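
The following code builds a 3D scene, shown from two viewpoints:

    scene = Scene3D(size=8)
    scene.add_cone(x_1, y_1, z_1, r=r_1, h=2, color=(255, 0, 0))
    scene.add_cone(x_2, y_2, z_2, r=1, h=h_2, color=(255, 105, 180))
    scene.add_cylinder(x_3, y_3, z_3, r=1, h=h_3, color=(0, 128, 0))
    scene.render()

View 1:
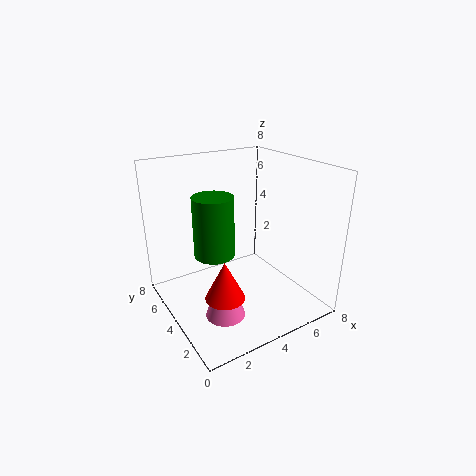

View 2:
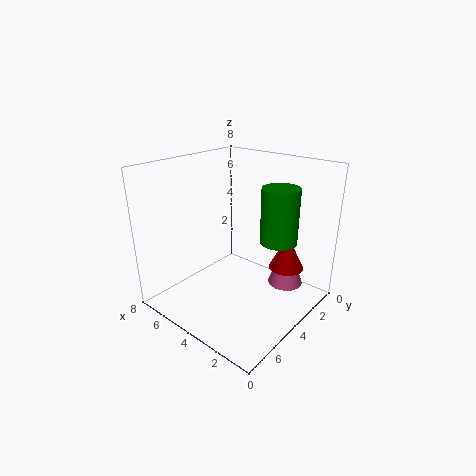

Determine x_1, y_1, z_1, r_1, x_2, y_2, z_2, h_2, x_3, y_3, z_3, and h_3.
x_1 = 2, y_1 = 2, z_1 = 2, r_1 = 1, x_2 = 2, y_2 = 2, z_2 = 1, h_2 = 3, x_3 = 2, y_3 = 3, z_3 = 4, h_3 = 3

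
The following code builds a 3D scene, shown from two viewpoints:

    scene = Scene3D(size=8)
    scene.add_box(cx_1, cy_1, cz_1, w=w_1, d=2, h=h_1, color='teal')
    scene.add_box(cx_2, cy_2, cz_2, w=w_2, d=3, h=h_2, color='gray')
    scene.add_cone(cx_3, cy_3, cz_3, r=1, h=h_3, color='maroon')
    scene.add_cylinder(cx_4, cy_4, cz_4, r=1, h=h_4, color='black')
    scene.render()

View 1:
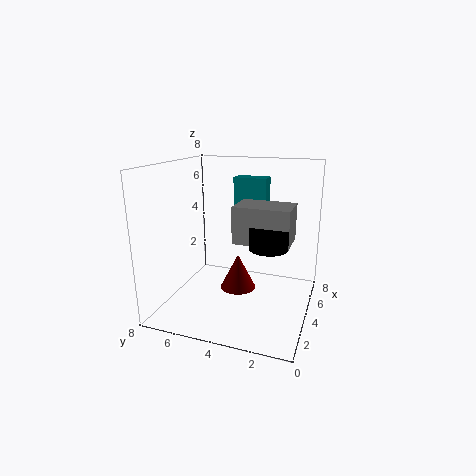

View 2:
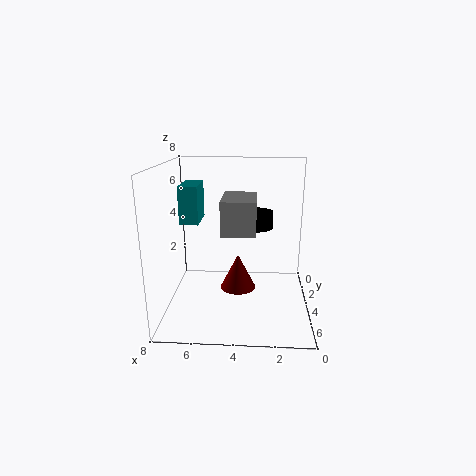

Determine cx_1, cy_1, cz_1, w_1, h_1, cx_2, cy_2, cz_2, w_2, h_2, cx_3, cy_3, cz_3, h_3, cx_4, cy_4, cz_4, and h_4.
cx_1 = 6, cy_1 = 3, cz_1 = 5, w_1 = 1, h_1 = 2, cx_2 = 3, cy_2 = 1, cz_2 = 4, w_2 = 2, h_2 = 2, cx_3 = 4, cy_3 = 4, cz_3 = 1, h_3 = 2, cx_4 = 3, cy_4 = 2, cz_4 = 4, h_4 = 1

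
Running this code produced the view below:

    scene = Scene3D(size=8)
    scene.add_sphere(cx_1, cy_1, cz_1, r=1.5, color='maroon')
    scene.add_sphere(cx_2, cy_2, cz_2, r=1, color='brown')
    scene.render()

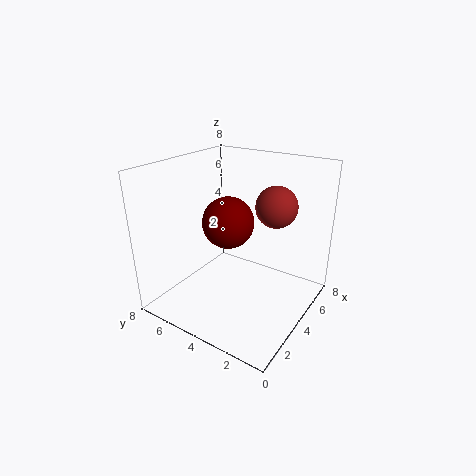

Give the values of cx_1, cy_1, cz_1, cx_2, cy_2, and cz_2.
cx_1 = 4.5
cy_1 = 5
cz_1 = 4.5
cx_2 = 3.5
cy_2 = 1.5
cz_2 = 6.5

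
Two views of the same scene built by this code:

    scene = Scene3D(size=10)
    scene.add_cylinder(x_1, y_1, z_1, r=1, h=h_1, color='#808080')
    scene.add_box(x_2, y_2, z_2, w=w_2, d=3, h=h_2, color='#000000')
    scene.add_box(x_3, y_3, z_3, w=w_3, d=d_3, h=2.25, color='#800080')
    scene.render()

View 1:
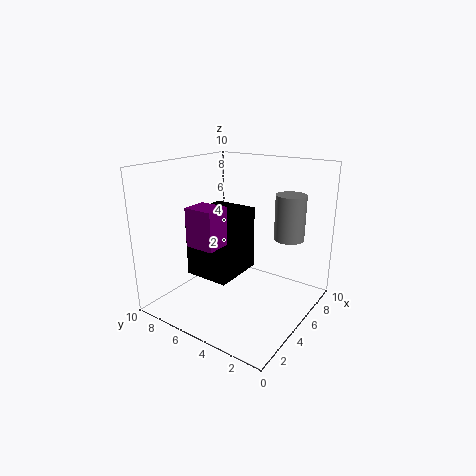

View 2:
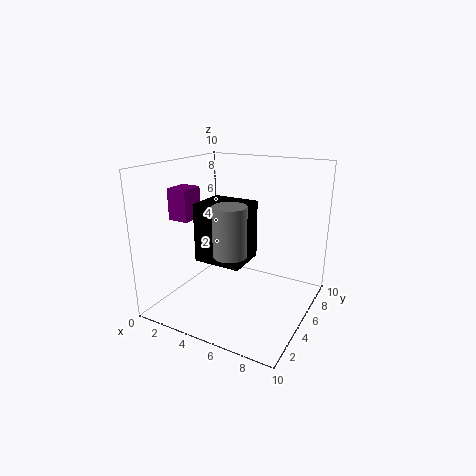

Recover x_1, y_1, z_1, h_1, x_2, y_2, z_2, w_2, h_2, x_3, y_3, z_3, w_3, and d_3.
x_1 = 6.25
y_1 = 1.75
z_1 = 5.25
h_1 = 3
x_2 = 2
y_2 = 4
z_2 = 3
w_2 = 3.5
h_2 = 4.25
x_3 = 0.25
y_3 = 3.5
z_3 = 6
w_3 = 1.5
d_3 = 1.75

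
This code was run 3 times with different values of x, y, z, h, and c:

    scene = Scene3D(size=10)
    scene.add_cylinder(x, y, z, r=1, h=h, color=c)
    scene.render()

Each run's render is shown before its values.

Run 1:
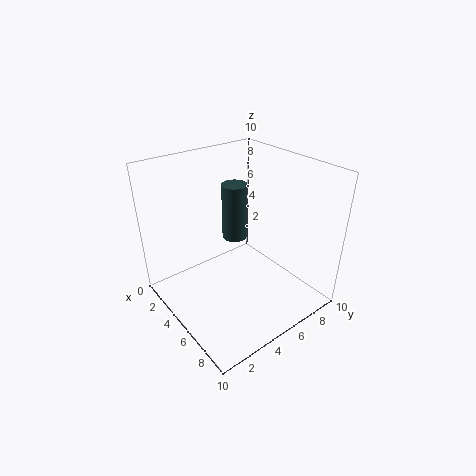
x = 2, y = 7, z = 3, h = 4.5, c = 'darkslategray'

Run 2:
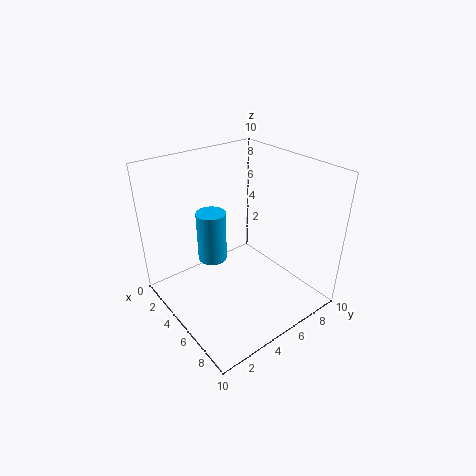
x = 4, y = 3.5, z = 3.5, h = 3.5, c = 'deepskyblue'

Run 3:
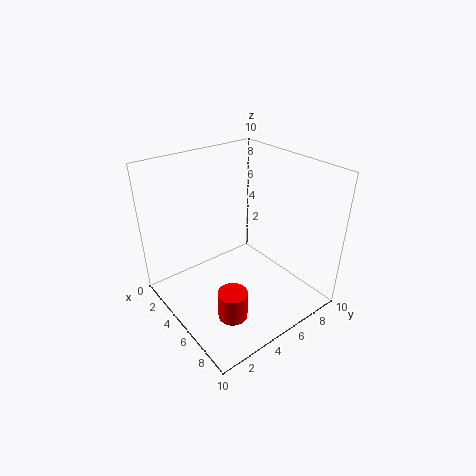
x = 7, y = 3, z = 0.5, h = 2, c = 'red'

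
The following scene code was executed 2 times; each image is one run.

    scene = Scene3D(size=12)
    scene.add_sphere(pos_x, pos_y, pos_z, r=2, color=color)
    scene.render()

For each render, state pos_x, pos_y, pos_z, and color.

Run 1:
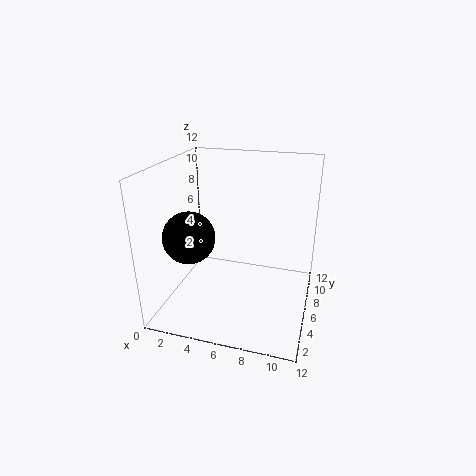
pos_x = 3, pos_y = 3, pos_z = 7, color = 'black'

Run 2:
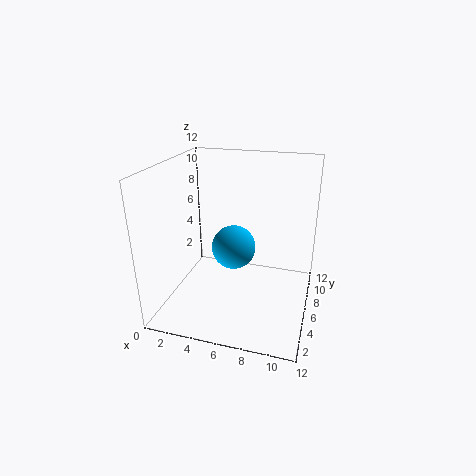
pos_x = 5, pos_y = 8, pos_z = 4, color = 'deepskyblue'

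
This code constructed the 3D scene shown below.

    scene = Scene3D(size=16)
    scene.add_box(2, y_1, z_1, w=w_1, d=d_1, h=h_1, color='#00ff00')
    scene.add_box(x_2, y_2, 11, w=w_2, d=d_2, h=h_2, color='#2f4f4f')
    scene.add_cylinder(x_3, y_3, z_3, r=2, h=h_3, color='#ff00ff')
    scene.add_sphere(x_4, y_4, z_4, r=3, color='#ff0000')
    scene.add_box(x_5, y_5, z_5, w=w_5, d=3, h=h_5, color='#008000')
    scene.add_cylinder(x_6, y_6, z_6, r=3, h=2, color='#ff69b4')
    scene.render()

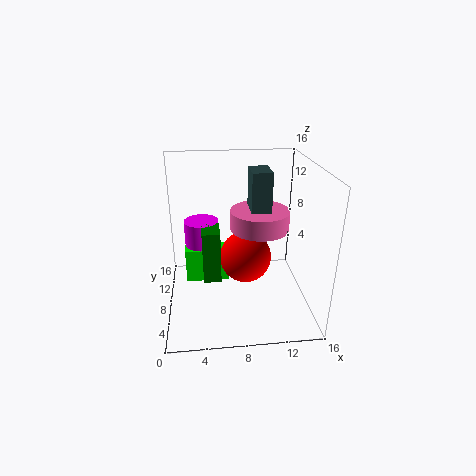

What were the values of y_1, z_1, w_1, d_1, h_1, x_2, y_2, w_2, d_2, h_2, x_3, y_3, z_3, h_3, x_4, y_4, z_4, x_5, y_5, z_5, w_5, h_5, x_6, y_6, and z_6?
y_1 = 9; z_1 = 2; w_1 = 5; d_1 = 2; h_1 = 4; x_2 = 9; y_2 = 5; w_2 = 2; d_2 = 3; h_2 = 5; x_3 = 4; y_3 = 11; z_3 = 3; h_3 = 6; x_4 = 9; y_4 = 9; z_4 = 5; x_5 = 4; y_5 = 7; z_5 = 3; w_5 = 2; h_5 = 6; x_6 = 10; y_6 = 6; z_6 = 10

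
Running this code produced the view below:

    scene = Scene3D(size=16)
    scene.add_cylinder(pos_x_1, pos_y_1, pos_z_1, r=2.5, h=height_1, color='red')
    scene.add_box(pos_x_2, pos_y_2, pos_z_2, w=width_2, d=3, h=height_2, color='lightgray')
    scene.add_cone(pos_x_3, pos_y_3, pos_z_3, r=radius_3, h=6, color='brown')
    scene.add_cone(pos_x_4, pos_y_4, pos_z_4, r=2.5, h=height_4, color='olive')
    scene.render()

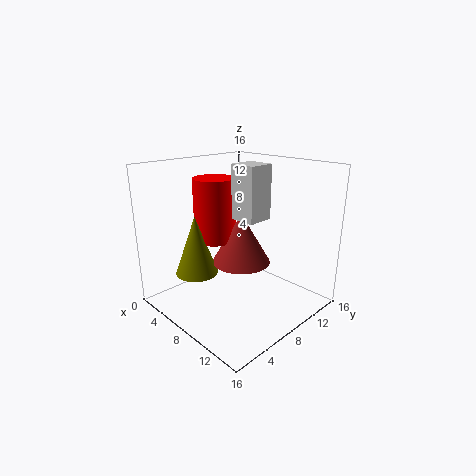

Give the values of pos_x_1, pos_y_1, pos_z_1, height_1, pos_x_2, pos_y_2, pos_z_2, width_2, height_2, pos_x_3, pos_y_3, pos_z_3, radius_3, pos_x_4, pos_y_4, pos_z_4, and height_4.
pos_x_1 = 3.5
pos_y_1 = 8.5
pos_z_1 = 6.5
height_1 = 7.5
pos_x_2 = 7
pos_y_2 = 8
pos_z_2 = 10
width_2 = 3
height_2 = 6
pos_x_3 = 6.5
pos_y_3 = 10
pos_z_3 = 4
radius_3 = 3.5
pos_x_4 = 3.5
pos_y_4 = 5.5
pos_z_4 = 3
height_4 = 7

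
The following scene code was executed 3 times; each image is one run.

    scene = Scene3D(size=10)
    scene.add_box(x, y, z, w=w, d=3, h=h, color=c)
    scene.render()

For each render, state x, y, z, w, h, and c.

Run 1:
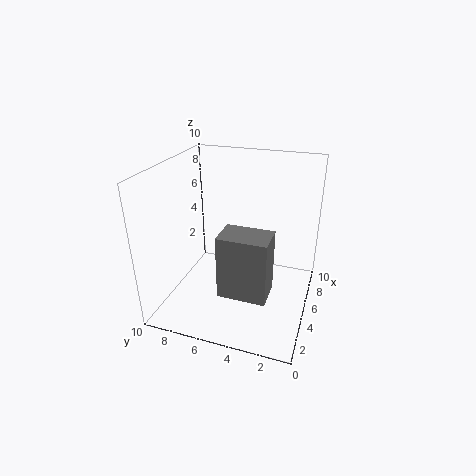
x = 1
y = 2
z = 3
w = 2
h = 4
c = 'gray'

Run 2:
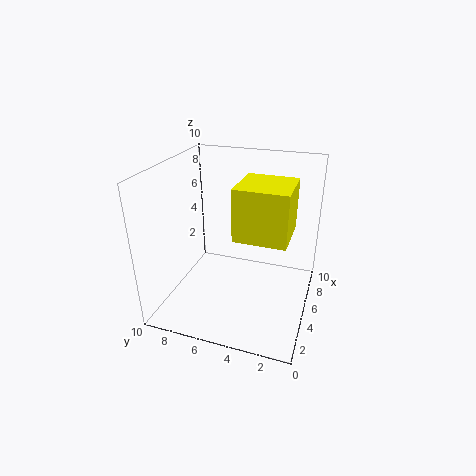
x = 1
y = 1
z = 7
w = 3
h = 3
c = 'yellow'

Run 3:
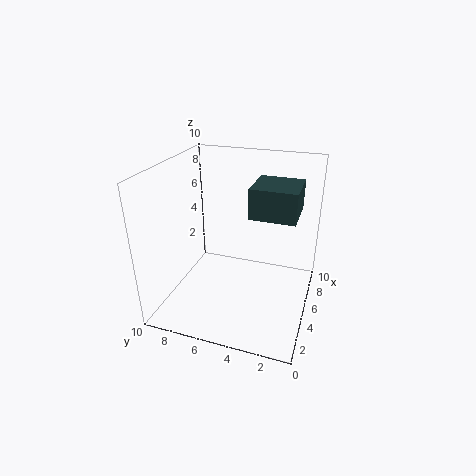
x = 4
y = 1
z = 7
w = 3
h = 2
c = 'darkslategray'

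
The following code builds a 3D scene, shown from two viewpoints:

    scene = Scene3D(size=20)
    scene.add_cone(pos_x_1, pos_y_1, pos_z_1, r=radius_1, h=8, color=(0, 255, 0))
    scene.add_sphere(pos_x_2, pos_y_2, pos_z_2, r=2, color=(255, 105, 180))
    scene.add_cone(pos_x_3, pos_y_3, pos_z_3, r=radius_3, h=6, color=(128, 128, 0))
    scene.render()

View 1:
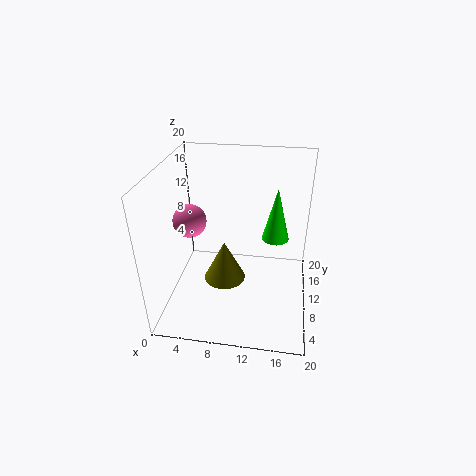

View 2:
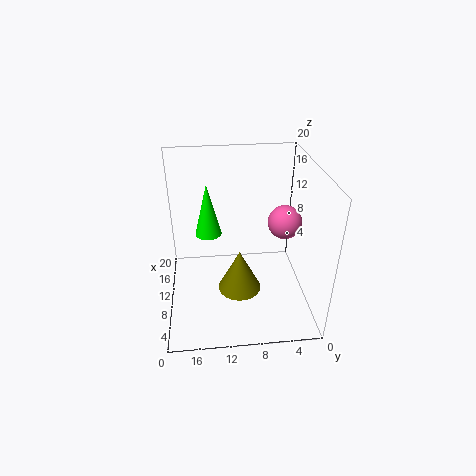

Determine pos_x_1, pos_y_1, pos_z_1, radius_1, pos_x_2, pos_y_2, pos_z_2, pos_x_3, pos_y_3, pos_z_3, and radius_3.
pos_x_1 = 15
pos_y_1 = 14
pos_z_1 = 8
radius_1 = 2
pos_x_2 = 5
pos_y_2 = 5
pos_z_2 = 15
pos_x_3 = 8
pos_y_3 = 10
pos_z_3 = 3
radius_3 = 3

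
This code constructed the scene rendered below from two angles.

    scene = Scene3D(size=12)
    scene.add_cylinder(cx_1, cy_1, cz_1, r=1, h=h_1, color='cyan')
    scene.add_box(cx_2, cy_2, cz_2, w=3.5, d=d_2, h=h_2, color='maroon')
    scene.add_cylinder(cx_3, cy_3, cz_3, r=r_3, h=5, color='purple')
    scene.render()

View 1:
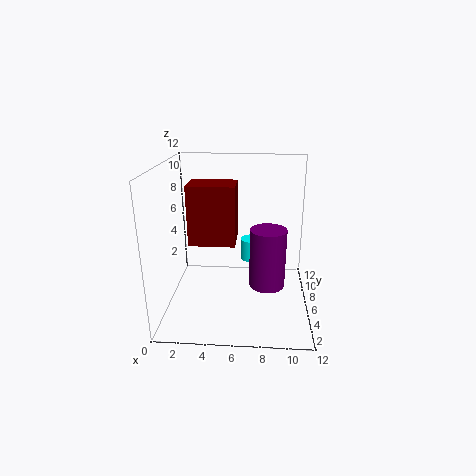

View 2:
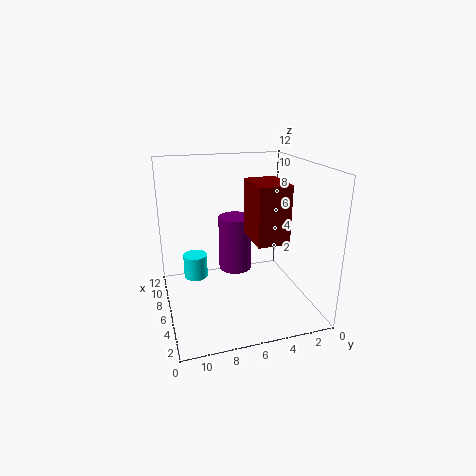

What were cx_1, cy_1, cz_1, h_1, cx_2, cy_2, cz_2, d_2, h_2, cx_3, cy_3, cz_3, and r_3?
cx_1 = 7, cy_1 = 9.5, cz_1 = 2.5, h_1 = 2, cx_2 = 2.5, cy_2 = 3, cz_2 = 6.5, d_2 = 2.5, h_2 = 4.5, cx_3 = 8.5, cy_3 = 5.5, cz_3 = 2, r_3 = 1.5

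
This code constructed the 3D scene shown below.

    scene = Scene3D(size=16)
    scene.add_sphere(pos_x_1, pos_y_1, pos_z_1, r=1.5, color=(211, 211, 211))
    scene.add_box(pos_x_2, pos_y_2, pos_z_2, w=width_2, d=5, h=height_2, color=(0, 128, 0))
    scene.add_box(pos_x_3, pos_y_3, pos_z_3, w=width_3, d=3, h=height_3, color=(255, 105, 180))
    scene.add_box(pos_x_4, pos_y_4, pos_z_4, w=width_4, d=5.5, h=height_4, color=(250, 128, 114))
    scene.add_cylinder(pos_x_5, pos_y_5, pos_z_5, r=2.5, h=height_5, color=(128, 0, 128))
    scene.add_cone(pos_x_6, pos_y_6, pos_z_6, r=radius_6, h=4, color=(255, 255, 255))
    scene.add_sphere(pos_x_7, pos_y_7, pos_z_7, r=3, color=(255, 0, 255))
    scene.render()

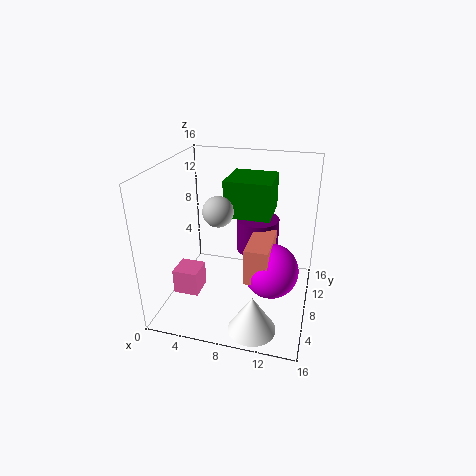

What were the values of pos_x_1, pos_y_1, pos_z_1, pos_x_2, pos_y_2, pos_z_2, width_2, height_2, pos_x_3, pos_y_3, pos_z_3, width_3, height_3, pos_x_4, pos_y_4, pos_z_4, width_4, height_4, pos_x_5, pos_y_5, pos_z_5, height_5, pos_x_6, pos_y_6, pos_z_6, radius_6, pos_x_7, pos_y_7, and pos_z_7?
pos_x_1 = 7
pos_y_1 = 4.5
pos_z_1 = 12.5
pos_x_2 = 6.5
pos_y_2 = 7.5
pos_z_2 = 10.5
width_2 = 5
height_2 = 4
pos_x_3 = 0.5
pos_y_3 = 6
pos_z_3 = 0.5
width_3 = 3
height_3 = 3
pos_x_4 = 9.5
pos_y_4 = 4.5
pos_z_4 = 4.5
width_4 = 2.5
height_4 = 4
pos_x_5 = 9.5
pos_y_5 = 11.5
pos_z_5 = 5
height_5 = 4
pos_x_6 = 11
pos_y_6 = 2.5
pos_z_6 = 0.5
radius_6 = 2.5
pos_x_7 = 12
pos_y_7 = 7
pos_z_7 = 5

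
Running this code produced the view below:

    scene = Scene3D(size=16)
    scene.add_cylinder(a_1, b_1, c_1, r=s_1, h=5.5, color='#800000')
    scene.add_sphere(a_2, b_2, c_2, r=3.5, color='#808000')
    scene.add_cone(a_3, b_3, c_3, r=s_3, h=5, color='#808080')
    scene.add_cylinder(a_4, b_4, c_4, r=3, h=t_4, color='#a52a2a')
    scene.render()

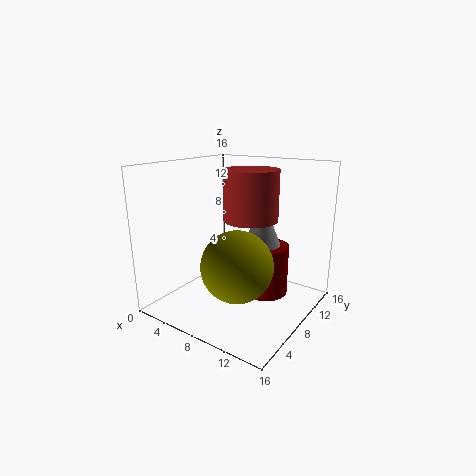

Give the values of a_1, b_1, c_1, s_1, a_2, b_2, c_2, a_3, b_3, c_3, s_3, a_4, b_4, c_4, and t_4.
a_1 = 11
b_1 = 9
c_1 = 2
s_1 = 2.5
a_2 = 11
b_2 = 3.5
c_2 = 7
a_3 = 10.5
b_3 = 9
c_3 = 7.5
s_3 = 2
a_4 = 9
b_4 = 9
c_4 = 10
t_4 = 5.5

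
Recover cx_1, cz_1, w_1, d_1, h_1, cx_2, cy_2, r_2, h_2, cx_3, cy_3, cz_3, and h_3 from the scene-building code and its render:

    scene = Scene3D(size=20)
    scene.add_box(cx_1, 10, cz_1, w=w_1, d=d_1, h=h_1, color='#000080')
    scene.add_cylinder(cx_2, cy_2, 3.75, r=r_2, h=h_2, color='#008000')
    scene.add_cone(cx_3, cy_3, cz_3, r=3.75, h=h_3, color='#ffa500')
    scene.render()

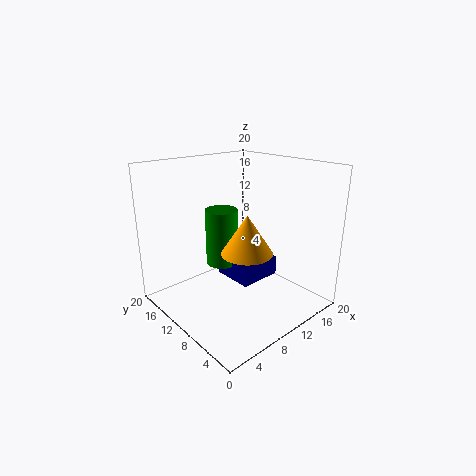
cx_1 = 11.5, cz_1 = 1.5, w_1 = 6.75, d_1 = 6.5, h_1 = 3, cx_2 = 11.5, cy_2 = 15.5, r_2 = 2.5, h_2 = 8.75, cx_3 = 11.5, cy_3 = 9.75, cz_3 = 7.25, h_3 = 5.75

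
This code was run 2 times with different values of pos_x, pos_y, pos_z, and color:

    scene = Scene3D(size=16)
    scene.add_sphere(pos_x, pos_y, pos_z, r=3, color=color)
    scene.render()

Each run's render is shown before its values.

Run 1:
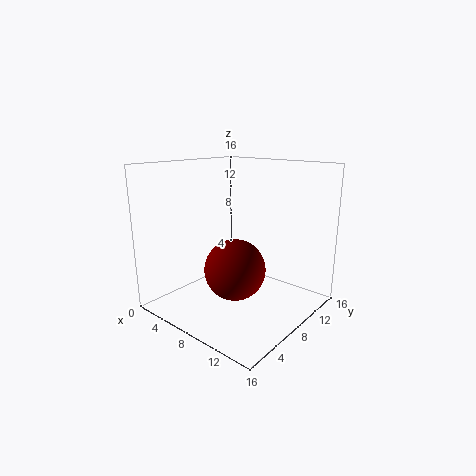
pos_x = 10.75; pos_y = 4.25; pos_z = 6.25; color = 'maroon'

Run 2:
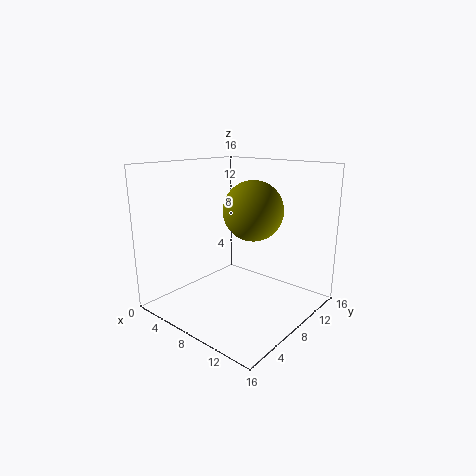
pos_x = 11; pos_y = 6.75; pos_z = 11.75; color = 'olive'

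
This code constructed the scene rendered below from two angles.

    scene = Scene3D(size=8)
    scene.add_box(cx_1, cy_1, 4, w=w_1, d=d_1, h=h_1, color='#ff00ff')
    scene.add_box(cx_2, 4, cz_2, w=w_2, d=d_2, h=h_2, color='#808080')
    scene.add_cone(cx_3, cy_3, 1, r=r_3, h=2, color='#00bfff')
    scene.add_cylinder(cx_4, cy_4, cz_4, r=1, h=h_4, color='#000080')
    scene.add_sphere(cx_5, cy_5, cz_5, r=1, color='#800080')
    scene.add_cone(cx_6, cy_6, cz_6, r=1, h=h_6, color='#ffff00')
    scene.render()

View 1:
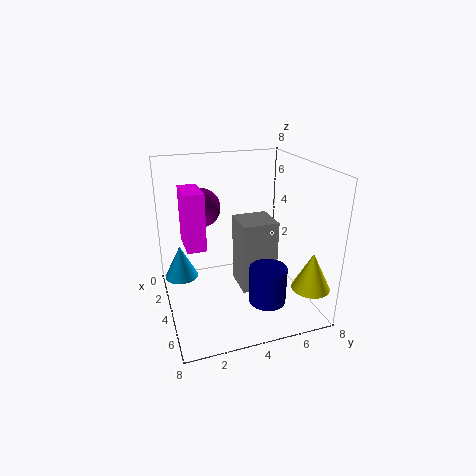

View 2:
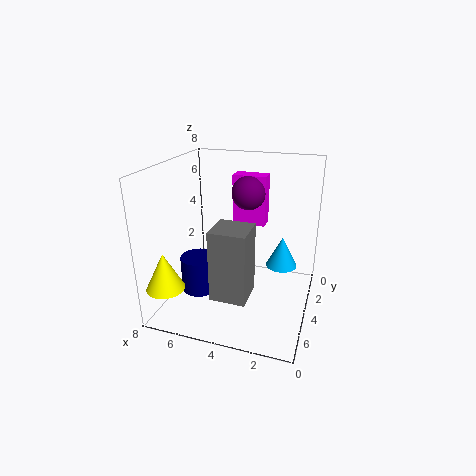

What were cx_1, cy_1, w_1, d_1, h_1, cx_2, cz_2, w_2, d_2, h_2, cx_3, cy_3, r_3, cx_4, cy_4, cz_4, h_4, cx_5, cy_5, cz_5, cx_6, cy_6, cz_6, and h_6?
cx_1 = 3, cy_1 = 1, w_1 = 2, d_1 = 1, h_1 = 3, cx_2 = 3, cz_2 = 1, w_2 = 2, d_2 = 2, h_2 = 4, cx_3 = 2, cy_3 = 1, r_3 = 1, cx_4 = 6, cy_4 = 5, cz_4 = 1, h_4 = 2, cx_5 = 4, cy_5 = 2, cz_5 = 6, cx_6 = 7, cy_6 = 7, cz_6 = 2, h_6 = 2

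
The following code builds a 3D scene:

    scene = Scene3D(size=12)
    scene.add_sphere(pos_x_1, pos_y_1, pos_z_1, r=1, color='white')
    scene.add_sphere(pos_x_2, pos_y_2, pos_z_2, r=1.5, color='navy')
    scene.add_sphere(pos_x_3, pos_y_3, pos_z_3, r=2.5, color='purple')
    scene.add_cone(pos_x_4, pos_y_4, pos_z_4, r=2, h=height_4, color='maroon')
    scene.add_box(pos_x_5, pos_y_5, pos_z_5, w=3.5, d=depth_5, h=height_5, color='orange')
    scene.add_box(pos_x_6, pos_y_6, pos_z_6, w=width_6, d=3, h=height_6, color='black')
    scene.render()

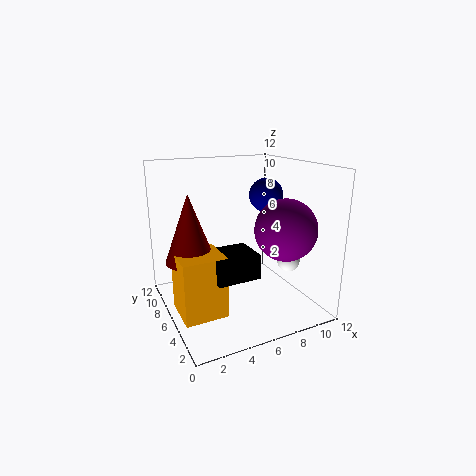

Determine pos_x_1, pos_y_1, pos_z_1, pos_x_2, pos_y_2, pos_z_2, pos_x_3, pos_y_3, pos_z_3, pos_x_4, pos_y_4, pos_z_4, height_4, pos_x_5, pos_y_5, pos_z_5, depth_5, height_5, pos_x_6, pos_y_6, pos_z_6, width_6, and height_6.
pos_x_1 = 10.5; pos_y_1 = 5; pos_z_1 = 3.5; pos_x_2 = 9.5; pos_y_2 = 7.5; pos_z_2 = 9; pos_x_3 = 9; pos_y_3 = 3.5; pos_z_3 = 7; pos_x_4 = 2; pos_y_4 = 6.5; pos_z_4 = 4.5; height_4 = 5.5; pos_x_5 = 0.5; pos_y_5 = 3.5; pos_z_5 = 0.5; depth_5 = 3.5; height_5 = 5; pos_x_6 = 3; pos_y_6 = 3; pos_z_6 = 3.5; width_6 = 3.5; height_6 = 2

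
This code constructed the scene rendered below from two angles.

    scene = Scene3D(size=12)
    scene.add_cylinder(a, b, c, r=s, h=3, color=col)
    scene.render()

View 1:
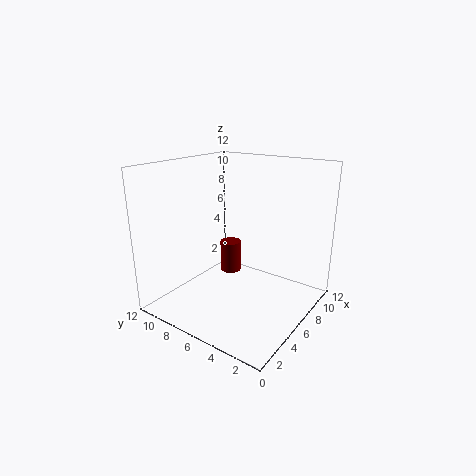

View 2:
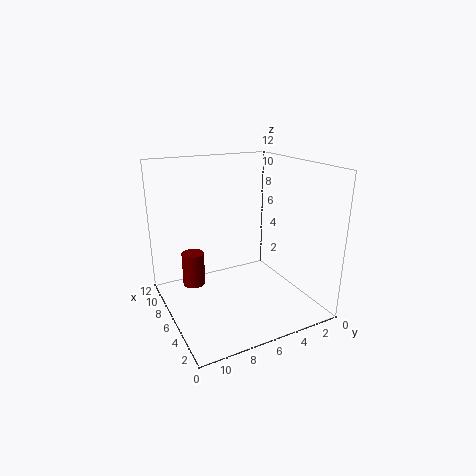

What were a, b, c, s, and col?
a = 9
b = 9
c = 1
s = 1
col = 'maroon'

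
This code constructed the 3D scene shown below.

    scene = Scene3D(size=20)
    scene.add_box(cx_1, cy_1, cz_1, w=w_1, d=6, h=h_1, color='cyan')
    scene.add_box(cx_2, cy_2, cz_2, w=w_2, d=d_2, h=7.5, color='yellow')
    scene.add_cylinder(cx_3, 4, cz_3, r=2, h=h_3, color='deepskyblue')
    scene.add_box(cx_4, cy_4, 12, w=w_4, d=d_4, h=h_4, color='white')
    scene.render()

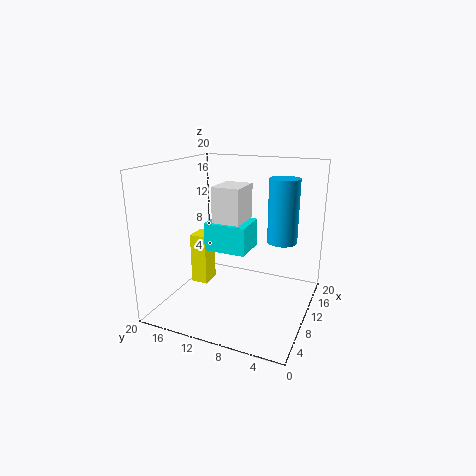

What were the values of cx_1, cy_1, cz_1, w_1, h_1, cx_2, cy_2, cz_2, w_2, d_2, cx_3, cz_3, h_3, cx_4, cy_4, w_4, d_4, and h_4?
cx_1 = 8.5, cy_1 = 8.5, cz_1 = 8, w_1 = 5, h_1 = 4, cx_2 = 9.5, cy_2 = 15, cz_2 = 2, w_2 = 3, d_2 = 2.5, cx_3 = 11, cz_3 = 10, h_3 = 8.5, cx_4 = 9, cy_4 = 9.5, w_4 = 5, d_4 = 4, h_4 = 5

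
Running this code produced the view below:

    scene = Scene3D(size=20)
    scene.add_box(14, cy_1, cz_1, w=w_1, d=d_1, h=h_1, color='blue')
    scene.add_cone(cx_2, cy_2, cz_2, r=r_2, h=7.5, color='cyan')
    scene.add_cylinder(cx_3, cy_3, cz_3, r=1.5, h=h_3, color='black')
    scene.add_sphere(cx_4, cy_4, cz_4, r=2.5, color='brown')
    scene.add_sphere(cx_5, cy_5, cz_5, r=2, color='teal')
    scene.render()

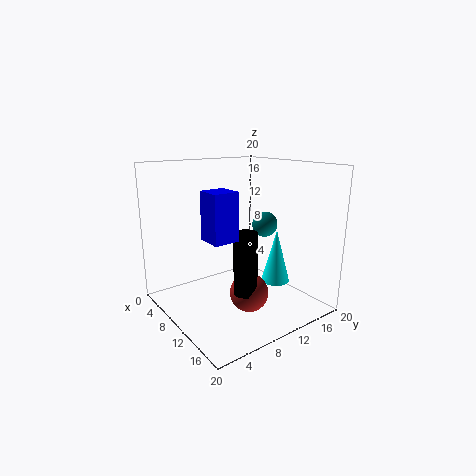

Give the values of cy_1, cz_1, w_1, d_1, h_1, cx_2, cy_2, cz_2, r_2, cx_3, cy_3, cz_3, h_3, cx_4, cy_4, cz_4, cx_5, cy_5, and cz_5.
cy_1 = 2
cz_1 = 12.5
w_1 = 3
d_1 = 3
h_1 = 5.5
cx_2 = 13
cy_2 = 14.5
cz_2 = 3.5
r_2 = 2
cx_3 = 15
cy_3 = 7.5
cz_3 = 4.5
h_3 = 8
cx_4 = 14.5
cy_4 = 8.5
cz_4 = 4
cx_5 = 7
cy_5 = 17.5
cz_5 = 10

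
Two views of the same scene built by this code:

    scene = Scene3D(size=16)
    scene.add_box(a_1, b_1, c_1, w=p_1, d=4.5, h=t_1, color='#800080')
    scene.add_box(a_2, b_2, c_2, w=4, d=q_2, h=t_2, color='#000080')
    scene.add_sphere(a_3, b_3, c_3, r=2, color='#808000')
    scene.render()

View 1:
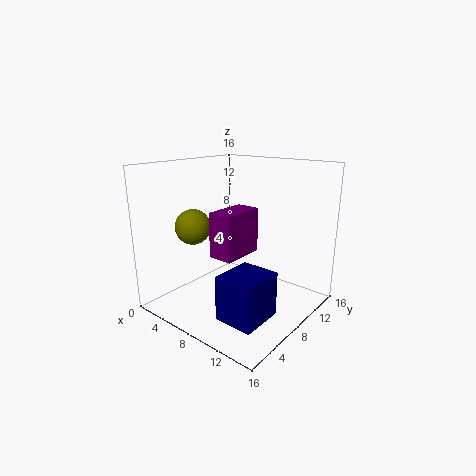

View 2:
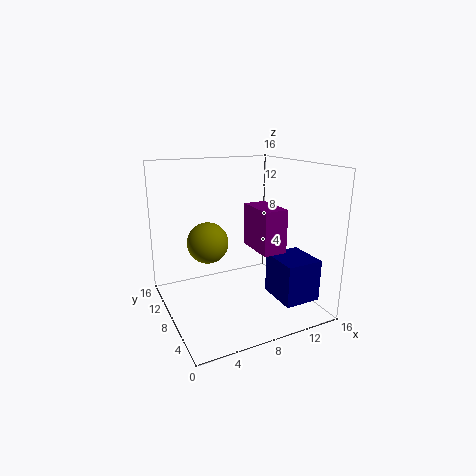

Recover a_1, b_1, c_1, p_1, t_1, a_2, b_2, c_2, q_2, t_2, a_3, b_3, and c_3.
a_1 = 8.5; b_1 = 3; c_1 = 7.5; p_1 = 2.5; t_1 = 4.5; a_2 = 10.5; b_2 = 1.5; c_2 = 2; q_2 = 4.5; t_2 = 4.5; a_3 = 3.5; b_3 = 5.5; c_3 = 9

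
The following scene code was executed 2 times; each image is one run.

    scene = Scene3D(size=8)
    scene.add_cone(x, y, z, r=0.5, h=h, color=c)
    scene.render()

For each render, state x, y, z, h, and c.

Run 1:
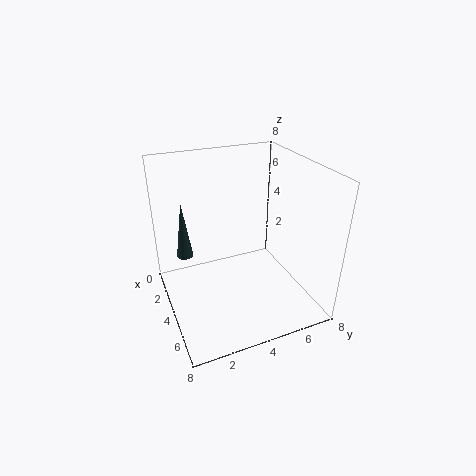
x = 1.5; y = 1.5; z = 2; h = 3.5; c = 'darkslategray'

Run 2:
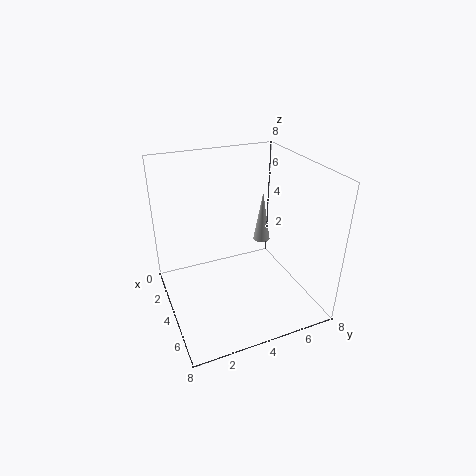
x = 3; y = 6; z = 3; h = 3; c = 'lightgray'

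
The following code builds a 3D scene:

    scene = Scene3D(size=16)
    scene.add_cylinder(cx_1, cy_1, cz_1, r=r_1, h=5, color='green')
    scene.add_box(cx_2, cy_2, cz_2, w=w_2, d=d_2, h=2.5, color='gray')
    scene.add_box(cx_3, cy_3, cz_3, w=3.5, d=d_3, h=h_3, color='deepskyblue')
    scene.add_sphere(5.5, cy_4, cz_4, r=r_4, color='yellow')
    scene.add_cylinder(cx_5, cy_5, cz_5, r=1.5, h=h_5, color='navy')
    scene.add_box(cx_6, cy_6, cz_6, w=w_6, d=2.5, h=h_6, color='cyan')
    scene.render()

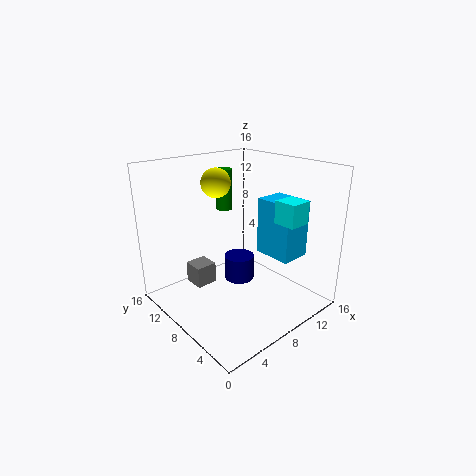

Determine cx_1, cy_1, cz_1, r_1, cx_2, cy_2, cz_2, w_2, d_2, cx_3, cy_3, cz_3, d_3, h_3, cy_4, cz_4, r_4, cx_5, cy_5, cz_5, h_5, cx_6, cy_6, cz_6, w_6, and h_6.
cx_1 = 10.5, cy_1 = 13.5, cz_1 = 9.5, r_1 = 1, cx_2 = 4.5, cy_2 = 11, cz_2 = 1.5, w_2 = 2.5, d_2 = 2.5, cx_3 = 11, cy_3 = 3.5, cz_3 = 5.5, d_3 = 4.5, h_3 = 6.5, cy_4 = 8.5, cz_4 = 14.5, r_4 = 1.5, cx_5 = 6, cy_5 = 5.5, cz_5 = 5, h_5 = 2.5, cx_6 = 10.5, cy_6 = 2.5, cz_6 = 10, w_6 = 2.5, h_6 = 2.5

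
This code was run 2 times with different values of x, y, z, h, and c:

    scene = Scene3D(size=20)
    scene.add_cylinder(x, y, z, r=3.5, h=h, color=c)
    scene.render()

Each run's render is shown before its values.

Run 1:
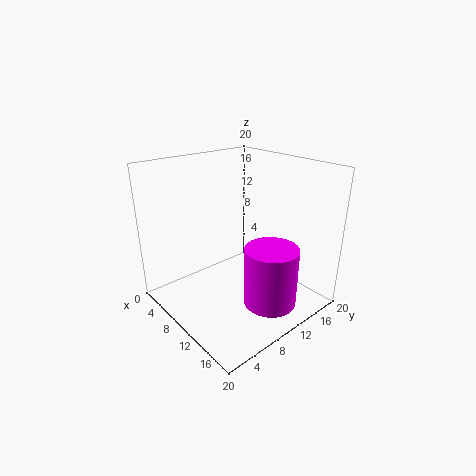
x = 16; y = 10.5; z = 2.5; h = 8; c = 'magenta'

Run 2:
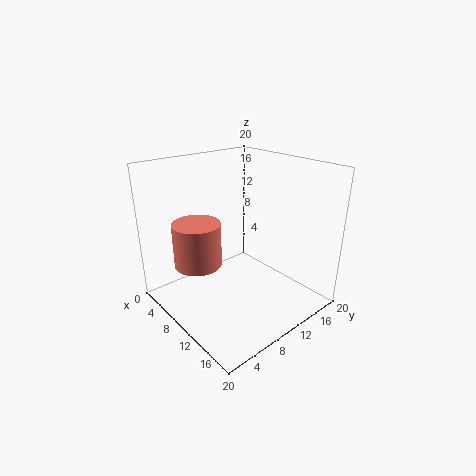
x = 5; y = 6.5; z = 5; h = 6.5; c = 'salmon'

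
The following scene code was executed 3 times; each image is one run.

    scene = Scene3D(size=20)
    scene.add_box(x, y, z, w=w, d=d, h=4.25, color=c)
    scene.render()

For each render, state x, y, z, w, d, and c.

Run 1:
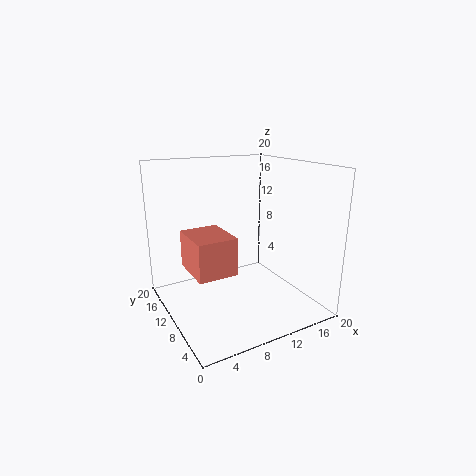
x = 0.75
y = 1.5
z = 9.25
w = 4.5
d = 5.5
c = 'salmon'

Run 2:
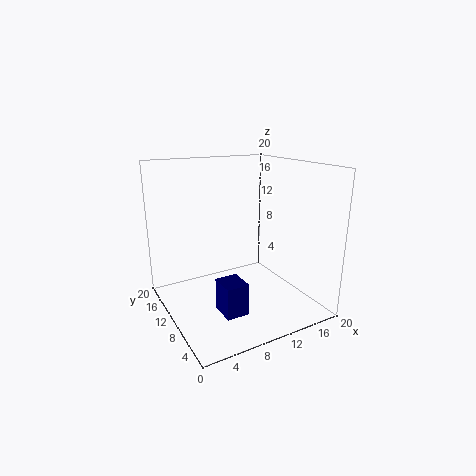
x = 5.25
y = 4
z = 1.75
w = 3
d = 3.5
c = 'navy'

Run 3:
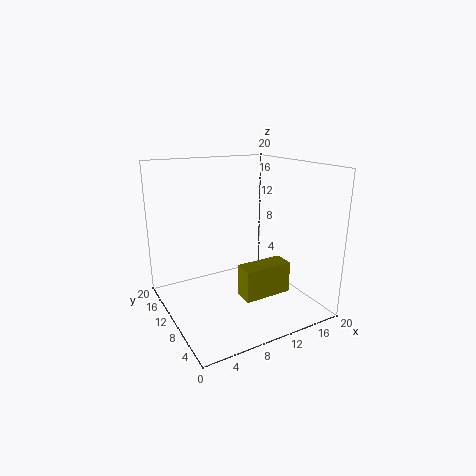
x = 8.25
y = 4.25
z = 3.25
w = 6.5
d = 2.75
c = 'olive'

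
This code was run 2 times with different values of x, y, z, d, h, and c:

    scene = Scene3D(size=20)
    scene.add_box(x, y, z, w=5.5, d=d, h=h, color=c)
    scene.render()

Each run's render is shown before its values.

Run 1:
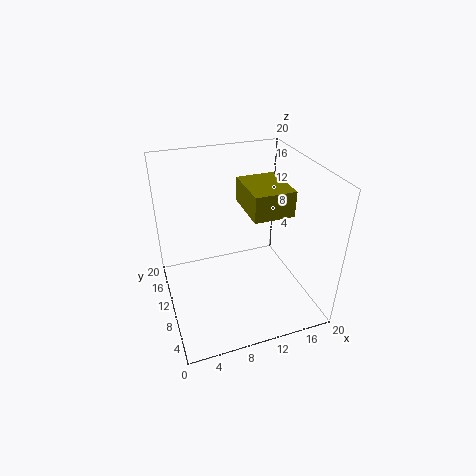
x = 11, y = 6.5, z = 14, d = 7, h = 3.5, c = 'olive'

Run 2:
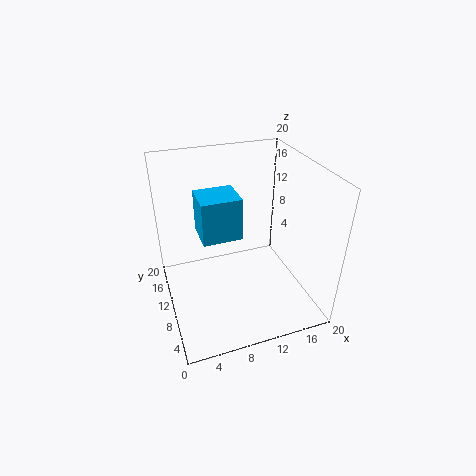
x = 5, y = 9.5, z = 10, d = 5, h = 6, c = 'deepskyblue'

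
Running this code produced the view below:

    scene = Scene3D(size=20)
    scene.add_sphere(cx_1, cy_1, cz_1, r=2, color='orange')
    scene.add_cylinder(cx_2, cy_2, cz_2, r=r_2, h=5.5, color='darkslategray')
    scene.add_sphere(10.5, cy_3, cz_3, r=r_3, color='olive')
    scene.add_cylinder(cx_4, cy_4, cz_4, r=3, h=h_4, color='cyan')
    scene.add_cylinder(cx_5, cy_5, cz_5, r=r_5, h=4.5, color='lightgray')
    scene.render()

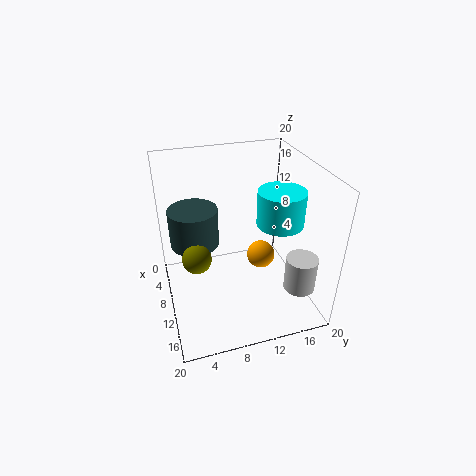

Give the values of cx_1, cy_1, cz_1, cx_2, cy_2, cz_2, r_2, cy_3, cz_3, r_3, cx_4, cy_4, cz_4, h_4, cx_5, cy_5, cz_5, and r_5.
cx_1 = 10, cy_1 = 13.5, cz_1 = 6.5, cx_2 = 6.5, cy_2 = 4.5, cz_2 = 8, r_2 = 3.5, cy_3 = 4, cz_3 = 8, r_3 = 2, cx_4 = 13.5, cy_4 = 14.5, cz_4 = 13.5, h_4 = 4.5, cx_5 = 17.5, cy_5 = 16, cz_5 = 6, r_5 = 2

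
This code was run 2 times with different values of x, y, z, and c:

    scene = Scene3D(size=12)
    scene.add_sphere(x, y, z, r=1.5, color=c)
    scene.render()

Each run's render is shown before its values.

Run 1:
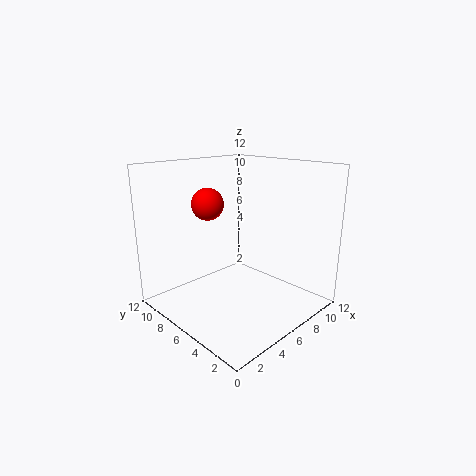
x = 6.5
y = 10.5
z = 8
c = 'red'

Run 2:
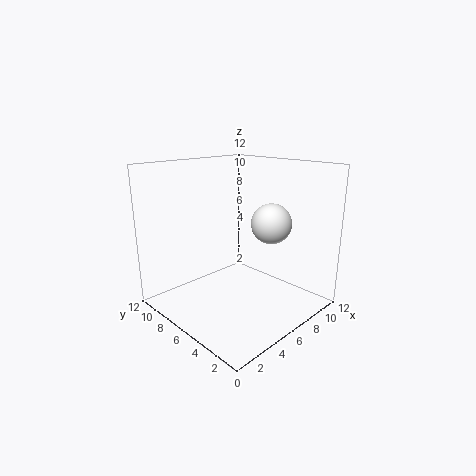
x = 6
y = 2.5
z = 8
c = 'white'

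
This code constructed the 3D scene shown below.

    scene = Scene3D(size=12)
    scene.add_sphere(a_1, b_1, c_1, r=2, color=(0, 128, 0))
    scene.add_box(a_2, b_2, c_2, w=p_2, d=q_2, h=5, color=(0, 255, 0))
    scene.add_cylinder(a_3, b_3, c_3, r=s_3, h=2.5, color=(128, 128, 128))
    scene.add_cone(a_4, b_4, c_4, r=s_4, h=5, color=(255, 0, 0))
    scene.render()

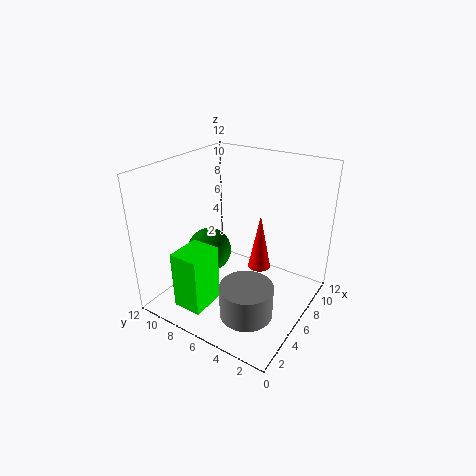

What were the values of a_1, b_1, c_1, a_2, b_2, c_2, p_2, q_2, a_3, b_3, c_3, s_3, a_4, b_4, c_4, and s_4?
a_1 = 6.5, b_1 = 9.5, c_1 = 3.5, a_2 = 1.5, b_2 = 7, c_2 = 0.5, p_2 = 3, q_2 = 2.5, a_3 = 2.5, b_3 = 3, c_3 = 2, s_3 = 2, a_4 = 8, b_4 = 5, c_4 = 2.5, s_4 = 1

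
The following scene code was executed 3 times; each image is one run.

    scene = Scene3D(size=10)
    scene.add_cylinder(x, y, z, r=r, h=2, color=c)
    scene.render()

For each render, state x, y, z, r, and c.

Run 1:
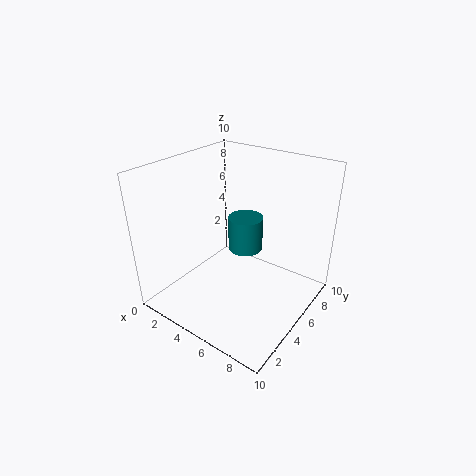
x = 7; y = 3; z = 6; r = 1; c = 'teal'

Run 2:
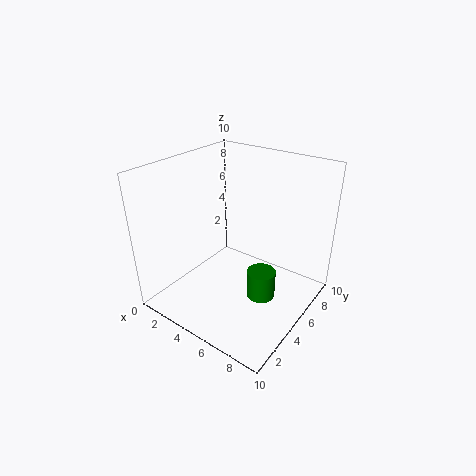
x = 7; y = 5; z = 1; r = 1; c = 'green'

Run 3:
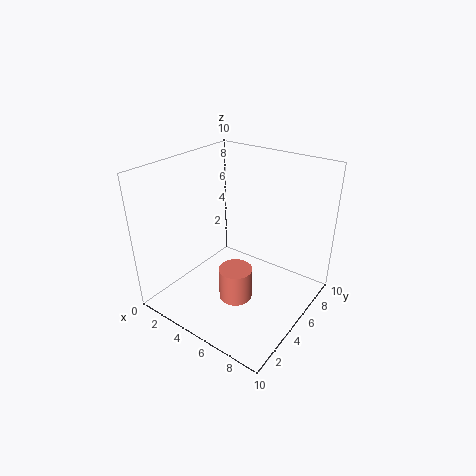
x = 7; y = 2; z = 3; r = 1; c = 'salmon'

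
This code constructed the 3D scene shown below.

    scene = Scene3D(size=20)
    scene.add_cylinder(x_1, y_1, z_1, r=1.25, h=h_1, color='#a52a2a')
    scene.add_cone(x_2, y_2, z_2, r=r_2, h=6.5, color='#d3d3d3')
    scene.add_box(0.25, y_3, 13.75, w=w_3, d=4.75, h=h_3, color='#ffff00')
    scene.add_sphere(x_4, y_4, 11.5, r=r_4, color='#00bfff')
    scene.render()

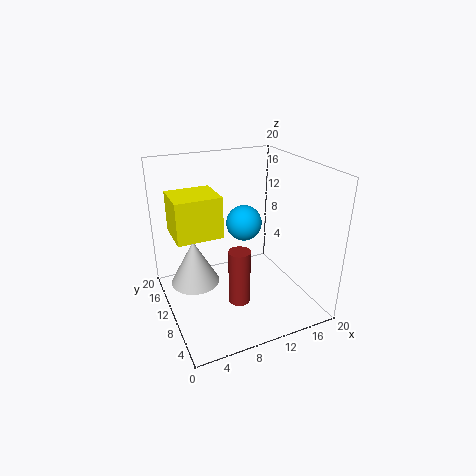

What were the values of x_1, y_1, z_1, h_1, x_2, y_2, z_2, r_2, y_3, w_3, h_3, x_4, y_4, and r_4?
x_1 = 6.5, y_1 = 2, z_1 = 6.25, h_1 = 6.5, x_2 = 4.25, y_2 = 12.5, z_2 = 3, r_2 = 3.5, y_3 = 4, w_3 = 5.25, h_3 = 4.75, x_4 = 11.5, y_4 = 11.25, r_4 = 2.5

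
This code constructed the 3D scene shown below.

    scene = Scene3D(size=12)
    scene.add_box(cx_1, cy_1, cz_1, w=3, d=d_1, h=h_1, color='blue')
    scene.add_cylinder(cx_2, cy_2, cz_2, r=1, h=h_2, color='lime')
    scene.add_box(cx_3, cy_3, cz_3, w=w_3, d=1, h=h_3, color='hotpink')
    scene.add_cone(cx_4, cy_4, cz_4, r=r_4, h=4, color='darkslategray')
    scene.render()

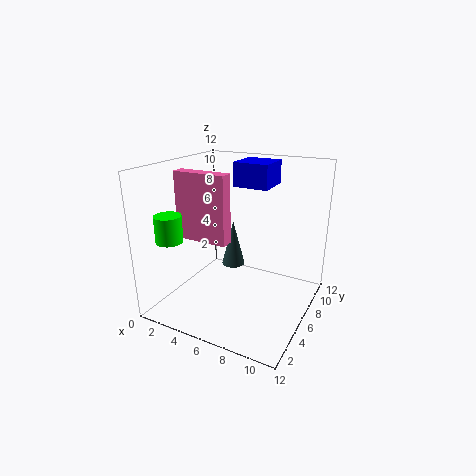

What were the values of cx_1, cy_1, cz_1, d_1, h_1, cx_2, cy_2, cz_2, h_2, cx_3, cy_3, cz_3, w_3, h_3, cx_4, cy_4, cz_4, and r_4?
cx_1 = 5; cy_1 = 7; cz_1 = 10; d_1 = 3; h_1 = 2; cx_2 = 3; cy_2 = 1; cz_2 = 7; h_2 = 2; cx_3 = 3; cy_3 = 2; cz_3 = 7; w_3 = 4; h_3 = 5; cx_4 = 5; cy_4 = 7; cz_4 = 3; r_4 = 1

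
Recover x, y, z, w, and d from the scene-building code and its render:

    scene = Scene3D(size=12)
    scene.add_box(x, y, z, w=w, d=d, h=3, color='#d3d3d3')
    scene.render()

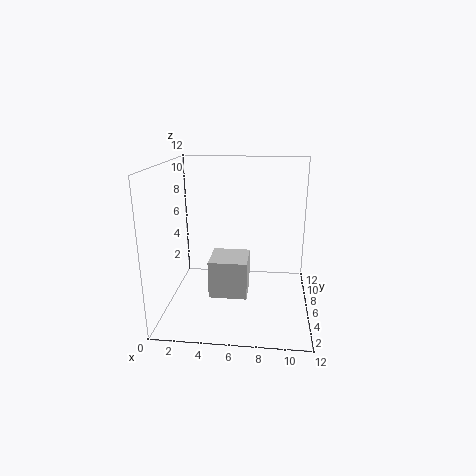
x = 4
y = 3
z = 2
w = 3
d = 3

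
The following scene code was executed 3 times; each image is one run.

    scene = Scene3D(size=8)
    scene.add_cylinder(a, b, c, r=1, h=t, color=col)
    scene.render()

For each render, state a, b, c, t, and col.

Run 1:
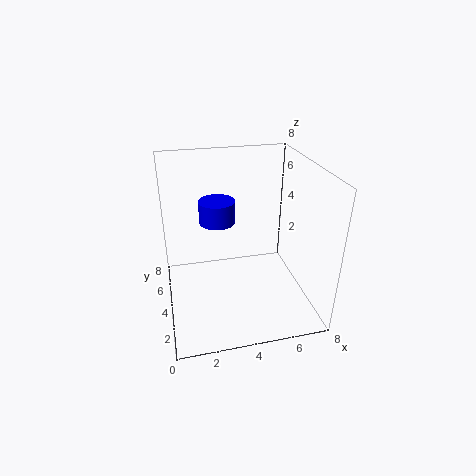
a = 3; b = 4.75; c = 4.75; t = 1.25; col = 'blue'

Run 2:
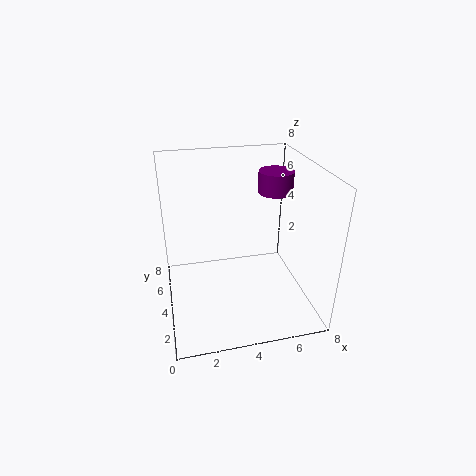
a = 6.5; b = 5.25; c = 6; t = 1.25; col = 'purple'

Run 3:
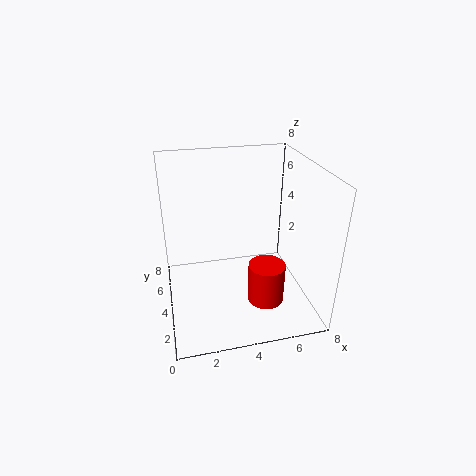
a = 5.25; b = 2.5; c = 0.75; t = 2.25; col = 'red'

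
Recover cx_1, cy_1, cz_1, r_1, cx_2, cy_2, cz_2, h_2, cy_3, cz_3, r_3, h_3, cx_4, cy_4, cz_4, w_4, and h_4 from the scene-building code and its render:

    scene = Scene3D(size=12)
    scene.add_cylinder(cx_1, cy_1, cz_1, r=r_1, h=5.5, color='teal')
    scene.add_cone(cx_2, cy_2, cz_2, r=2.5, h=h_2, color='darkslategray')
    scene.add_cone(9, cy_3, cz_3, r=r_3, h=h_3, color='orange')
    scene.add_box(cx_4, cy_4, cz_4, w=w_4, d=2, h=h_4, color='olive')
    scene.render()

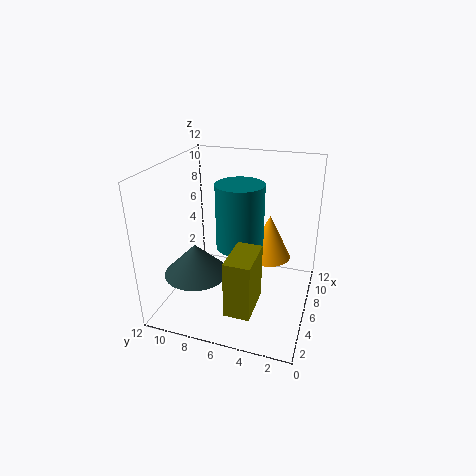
cx_1 = 6.5; cy_1 = 6; cz_1 = 5; r_1 = 2; cx_2 = 3; cy_2 = 8.5; cz_2 = 4; h_2 = 2.5; cy_3 = 4; cz_3 = 3; r_3 = 2; h_3 = 4; cx_4 = 1; cy_4 = 3.5; cz_4 = 2; w_4 = 3.5; h_4 = 4.5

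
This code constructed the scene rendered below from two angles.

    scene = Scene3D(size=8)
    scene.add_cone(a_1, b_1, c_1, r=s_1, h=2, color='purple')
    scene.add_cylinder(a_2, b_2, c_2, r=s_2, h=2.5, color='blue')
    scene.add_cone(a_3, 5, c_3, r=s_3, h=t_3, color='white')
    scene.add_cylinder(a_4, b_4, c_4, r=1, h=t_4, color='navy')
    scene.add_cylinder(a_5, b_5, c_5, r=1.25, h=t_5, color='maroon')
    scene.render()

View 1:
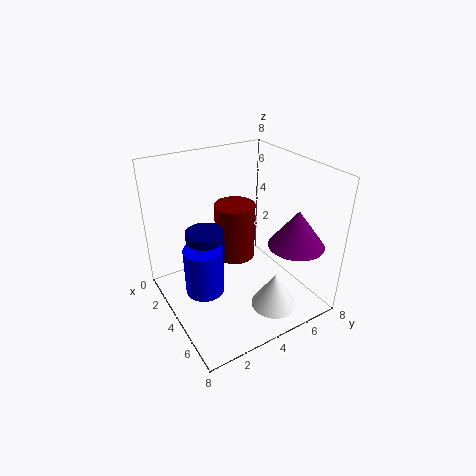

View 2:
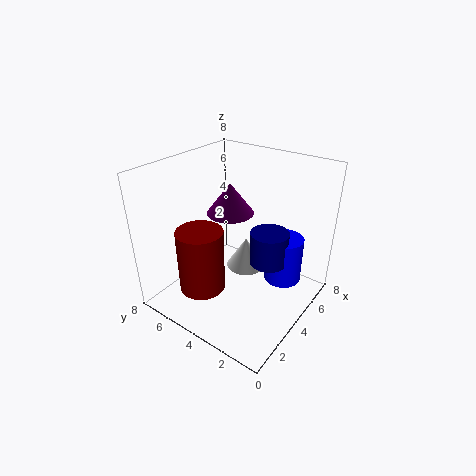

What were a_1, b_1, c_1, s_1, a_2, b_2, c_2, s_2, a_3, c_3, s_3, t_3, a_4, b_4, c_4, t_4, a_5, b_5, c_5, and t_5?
a_1 = 6.25; b_1 = 6.25; c_1 = 4; s_1 = 1.5; a_2 = 4.75; b_2 = 1.5; c_2 = 2; s_2 = 1; a_3 = 6.25; c_3 = 0.5; s_3 = 1.25; t_3 = 2; a_4 = 4; b_4 = 2; c_4 = 3.25; t_4 = 1.75; a_5 = 2; b_5 = 5; c_5 = 1.5; t_5 = 3.5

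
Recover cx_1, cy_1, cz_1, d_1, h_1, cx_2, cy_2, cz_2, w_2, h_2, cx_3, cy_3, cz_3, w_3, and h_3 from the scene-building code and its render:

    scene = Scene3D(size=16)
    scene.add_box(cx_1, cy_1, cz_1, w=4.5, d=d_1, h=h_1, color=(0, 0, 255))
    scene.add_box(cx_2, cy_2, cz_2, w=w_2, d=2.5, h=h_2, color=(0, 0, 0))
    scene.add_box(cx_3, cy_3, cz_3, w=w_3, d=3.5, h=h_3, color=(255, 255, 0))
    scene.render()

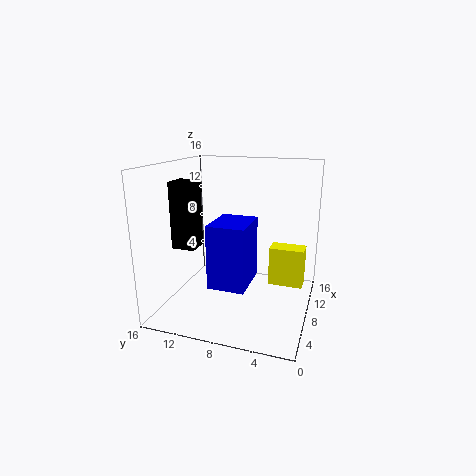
cx_1 = 0.5
cy_1 = 5
cz_1 = 5.5
d_1 = 3.5
h_1 = 6
cx_2 = 4
cy_2 = 11.5
cz_2 = 7.5
w_2 = 2.5
h_2 = 7
cx_3 = 6
cy_3 = 0.5
cz_3 = 4
w_3 = 2
h_3 = 4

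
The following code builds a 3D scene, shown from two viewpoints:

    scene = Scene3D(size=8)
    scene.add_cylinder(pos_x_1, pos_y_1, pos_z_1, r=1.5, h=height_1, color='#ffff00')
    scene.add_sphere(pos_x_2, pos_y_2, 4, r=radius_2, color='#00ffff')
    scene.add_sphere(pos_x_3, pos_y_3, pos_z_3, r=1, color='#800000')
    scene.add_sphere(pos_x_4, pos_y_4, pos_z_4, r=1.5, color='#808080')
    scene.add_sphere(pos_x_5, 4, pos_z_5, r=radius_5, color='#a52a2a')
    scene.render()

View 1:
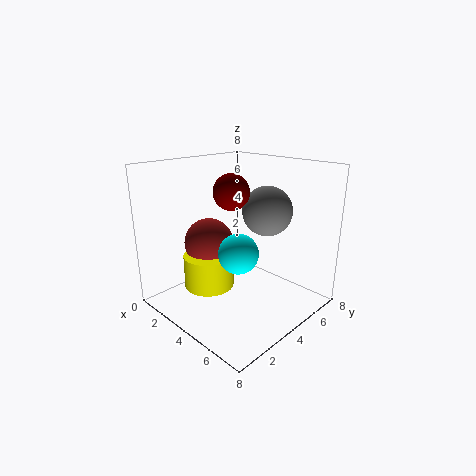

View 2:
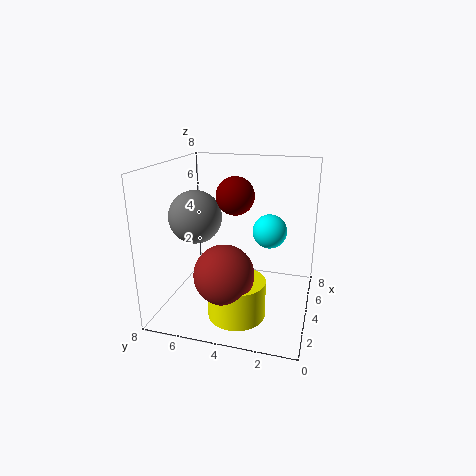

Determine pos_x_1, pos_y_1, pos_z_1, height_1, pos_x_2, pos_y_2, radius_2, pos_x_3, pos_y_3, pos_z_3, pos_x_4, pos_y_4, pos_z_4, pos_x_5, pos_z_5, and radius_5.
pos_x_1 = 2
pos_y_1 = 3.5
pos_z_1 = 0.5
height_1 = 2
pos_x_2 = 5.5
pos_y_2 = 2.5
radius_2 = 1
pos_x_3 = 3.5
pos_y_3 = 4
pos_z_3 = 6.5
pos_x_4 = 4
pos_y_4 = 6.5
pos_z_4 = 5
pos_x_5 = 1.5
pos_z_5 = 3
radius_5 = 1.5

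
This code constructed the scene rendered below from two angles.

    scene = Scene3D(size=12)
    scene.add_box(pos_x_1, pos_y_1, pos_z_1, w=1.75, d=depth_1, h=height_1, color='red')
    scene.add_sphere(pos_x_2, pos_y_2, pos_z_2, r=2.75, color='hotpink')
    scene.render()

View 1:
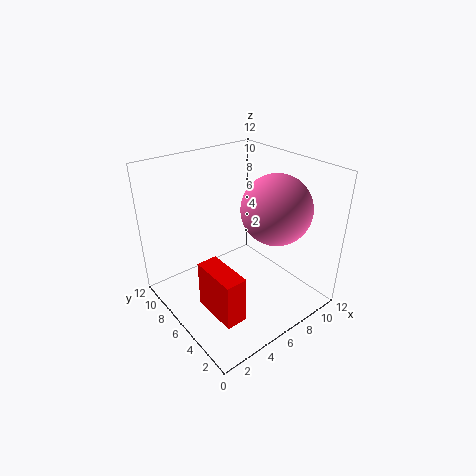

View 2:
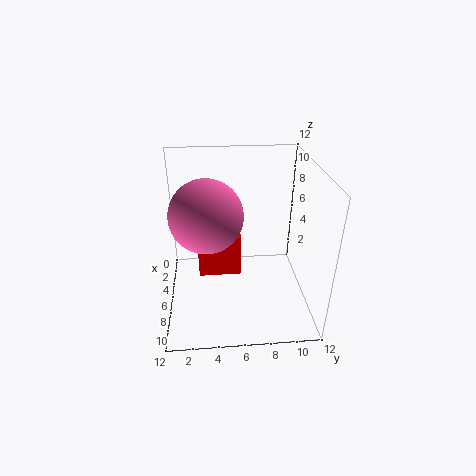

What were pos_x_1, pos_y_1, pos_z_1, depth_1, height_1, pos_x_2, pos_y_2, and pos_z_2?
pos_x_1 = 2.25
pos_y_1 = 2.5
pos_z_1 = 0.75
depth_1 = 4
height_1 = 4
pos_x_2 = 7.75
pos_y_2 = 3.5
pos_z_2 = 9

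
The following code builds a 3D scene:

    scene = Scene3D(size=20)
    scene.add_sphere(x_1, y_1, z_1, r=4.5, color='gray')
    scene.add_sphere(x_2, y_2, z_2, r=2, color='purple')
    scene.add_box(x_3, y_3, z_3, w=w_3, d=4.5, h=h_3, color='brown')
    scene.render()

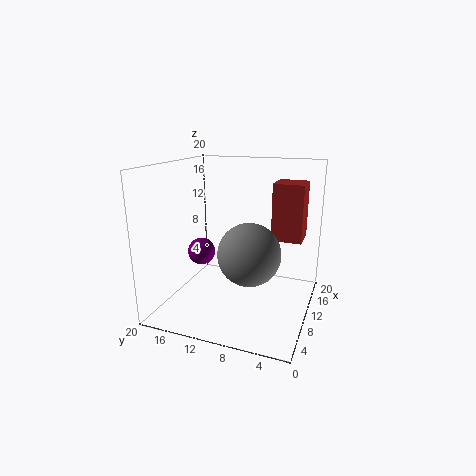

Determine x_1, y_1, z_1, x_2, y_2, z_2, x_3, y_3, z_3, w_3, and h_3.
x_1 = 10.5; y_1 = 8.5; z_1 = 7.5; x_2 = 10.5; y_2 = 16; z_2 = 7; x_3 = 14.5; y_3 = 2; z_3 = 8.5; w_3 = 4.5; h_3 = 8.5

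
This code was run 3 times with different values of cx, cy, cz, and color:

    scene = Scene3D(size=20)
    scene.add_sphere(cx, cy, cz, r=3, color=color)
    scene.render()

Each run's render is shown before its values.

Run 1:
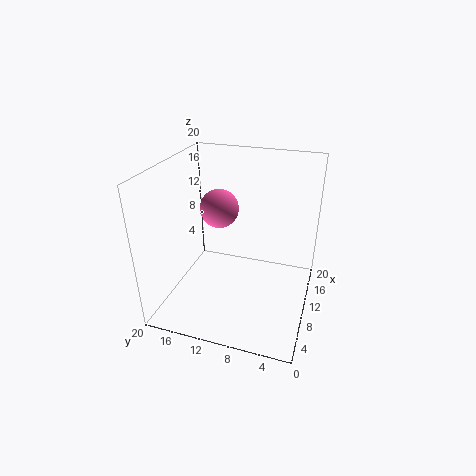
cx = 15.25; cy = 14.75; cz = 11.5; color = 'hotpink'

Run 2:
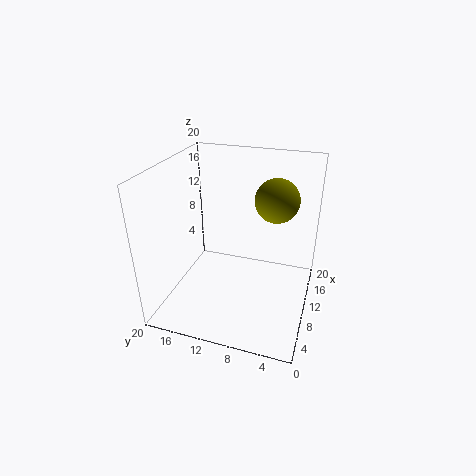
cx = 12.25; cy = 5.25; cz = 15.25; color = 'olive'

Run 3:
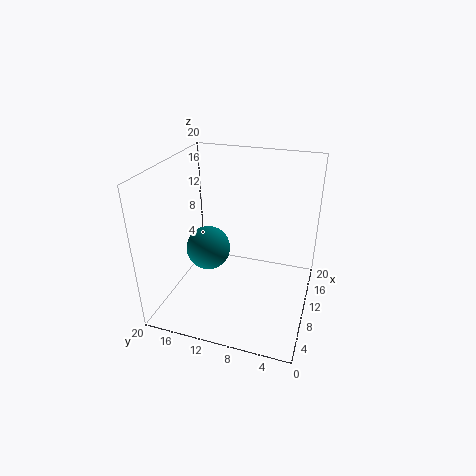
cx = 8.25; cy = 13.75; cz = 8.75; color = 'teal'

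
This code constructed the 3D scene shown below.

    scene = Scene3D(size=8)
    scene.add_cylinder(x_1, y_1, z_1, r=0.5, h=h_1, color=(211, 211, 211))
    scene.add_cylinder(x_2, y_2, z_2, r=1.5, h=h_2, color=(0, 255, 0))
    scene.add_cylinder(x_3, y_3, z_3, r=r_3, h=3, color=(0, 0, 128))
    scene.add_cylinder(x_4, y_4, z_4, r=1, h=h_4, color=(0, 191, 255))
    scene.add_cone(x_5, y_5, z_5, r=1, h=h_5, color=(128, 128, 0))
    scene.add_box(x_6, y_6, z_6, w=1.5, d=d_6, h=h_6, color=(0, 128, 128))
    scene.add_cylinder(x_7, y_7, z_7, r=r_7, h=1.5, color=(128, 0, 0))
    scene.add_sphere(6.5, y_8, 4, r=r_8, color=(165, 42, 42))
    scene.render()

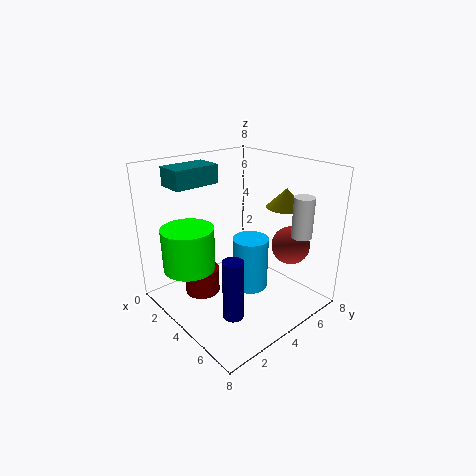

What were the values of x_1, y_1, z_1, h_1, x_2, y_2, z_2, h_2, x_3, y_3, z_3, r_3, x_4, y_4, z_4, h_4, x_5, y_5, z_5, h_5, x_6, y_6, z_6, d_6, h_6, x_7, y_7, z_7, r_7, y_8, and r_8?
x_1 = 7.5; y_1 = 5; z_1 = 5; h_1 = 2; x_2 = 2; y_2 = 2; z_2 = 2; h_2 = 2.5; x_3 = 6.5; y_3 = 1.5; z_3 = 1.5; r_3 = 0.5; x_4 = 4.5; y_4 = 4.5; z_4 = 1; h_4 = 3; x_5 = 6; y_5 = 5.5; z_5 = 6; h_5 = 1; x_6 = 1.5; y_6 = 1; z_6 = 7; d_6 = 2.5; h_6 = 1; x_7 = 2.5; y_7 = 2.5; z_7 = 0.5; r_7 = 1; y_8 = 5.5; r_8 = 1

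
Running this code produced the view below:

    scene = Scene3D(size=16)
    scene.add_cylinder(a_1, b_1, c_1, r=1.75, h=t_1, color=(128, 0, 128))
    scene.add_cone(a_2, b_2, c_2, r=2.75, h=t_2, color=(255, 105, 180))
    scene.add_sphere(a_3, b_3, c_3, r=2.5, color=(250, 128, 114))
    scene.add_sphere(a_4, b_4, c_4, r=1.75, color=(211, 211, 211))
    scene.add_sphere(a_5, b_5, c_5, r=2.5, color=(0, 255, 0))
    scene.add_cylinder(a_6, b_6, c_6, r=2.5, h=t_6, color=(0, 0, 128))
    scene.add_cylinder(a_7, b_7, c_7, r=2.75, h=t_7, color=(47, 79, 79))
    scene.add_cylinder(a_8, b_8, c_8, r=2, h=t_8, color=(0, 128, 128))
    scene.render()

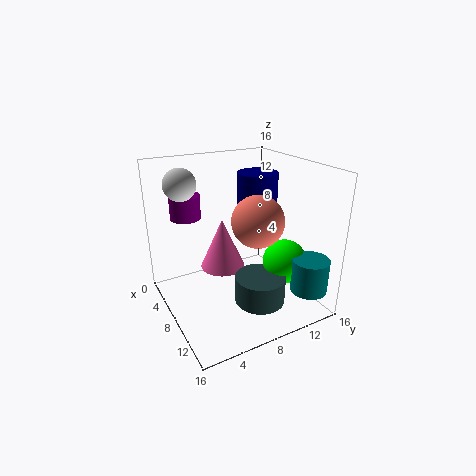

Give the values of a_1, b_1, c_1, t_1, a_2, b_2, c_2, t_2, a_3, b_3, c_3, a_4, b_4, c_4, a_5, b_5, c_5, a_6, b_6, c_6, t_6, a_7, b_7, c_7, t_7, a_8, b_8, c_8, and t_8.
a_1 = 3.25, b_1 = 3.75, c_1 = 9.5, t_1 = 2.75, a_2 = 4, b_2 = 8, c_2 = 2.5, t_2 = 6.25, a_3 = 12.75, b_3 = 7.5, c_3 = 11.75, a_4 = 5, b_4 = 2.75, c_4 = 14, a_5 = 10.5, b_5 = 12.75, c_5 = 5, a_6 = 4.25, b_6 = 12.75, c_6 = 10.25, t_6 = 3.75, a_7 = 11.25, b_7 = 9, c_7 = 1.5, t_7 = 3, a_8 = 13.75, b_8 = 13.75, c_8 = 2.75, t_8 = 3.75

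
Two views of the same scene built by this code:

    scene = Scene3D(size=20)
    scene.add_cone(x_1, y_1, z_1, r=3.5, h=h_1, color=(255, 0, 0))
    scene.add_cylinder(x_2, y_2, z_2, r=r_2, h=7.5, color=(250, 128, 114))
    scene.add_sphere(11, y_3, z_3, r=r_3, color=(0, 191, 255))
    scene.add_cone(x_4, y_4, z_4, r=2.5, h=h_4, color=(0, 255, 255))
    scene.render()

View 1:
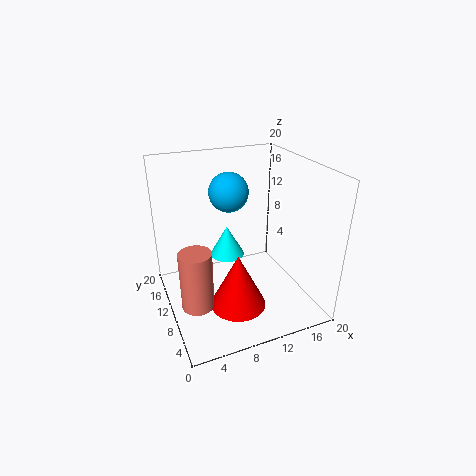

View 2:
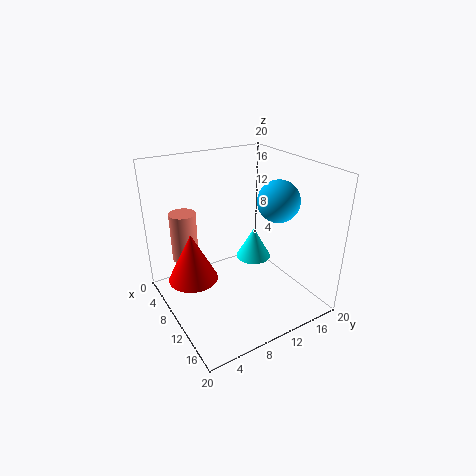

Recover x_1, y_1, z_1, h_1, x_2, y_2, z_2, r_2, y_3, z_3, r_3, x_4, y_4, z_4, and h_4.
x_1 = 7.5; y_1 = 4; z_1 = 4; h_1 = 7; x_2 = 2.5; y_2 = 5; z_2 = 4.5; r_2 = 2; y_3 = 16; z_3 = 14.5; r_3 = 3; x_4 = 9.5; y_4 = 13; z_4 = 6; h_4 = 4.5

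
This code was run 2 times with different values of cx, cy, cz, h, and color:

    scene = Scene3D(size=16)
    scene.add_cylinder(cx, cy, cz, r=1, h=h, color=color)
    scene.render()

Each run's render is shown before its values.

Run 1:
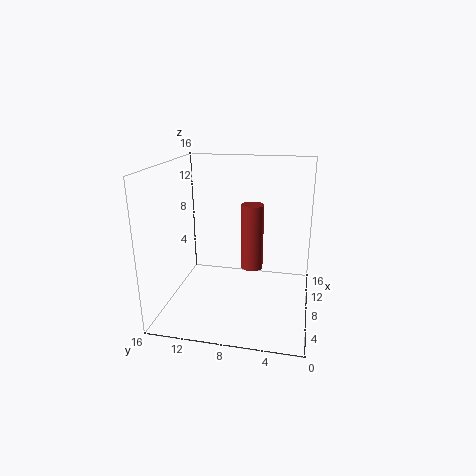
cx = 2.5
cy = 5.5
cz = 7.5
h = 6
color = 'brown'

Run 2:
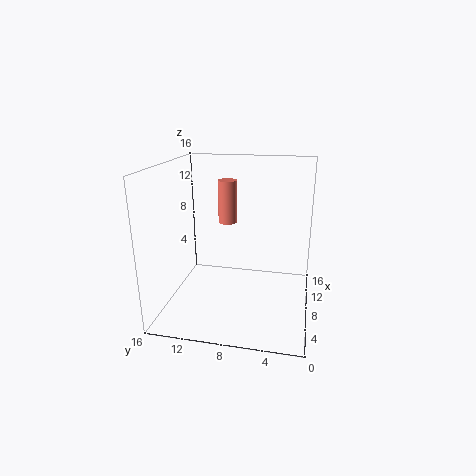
cx = 7.5
cy = 9
cz = 10
h = 4.5
color = 'salmon'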